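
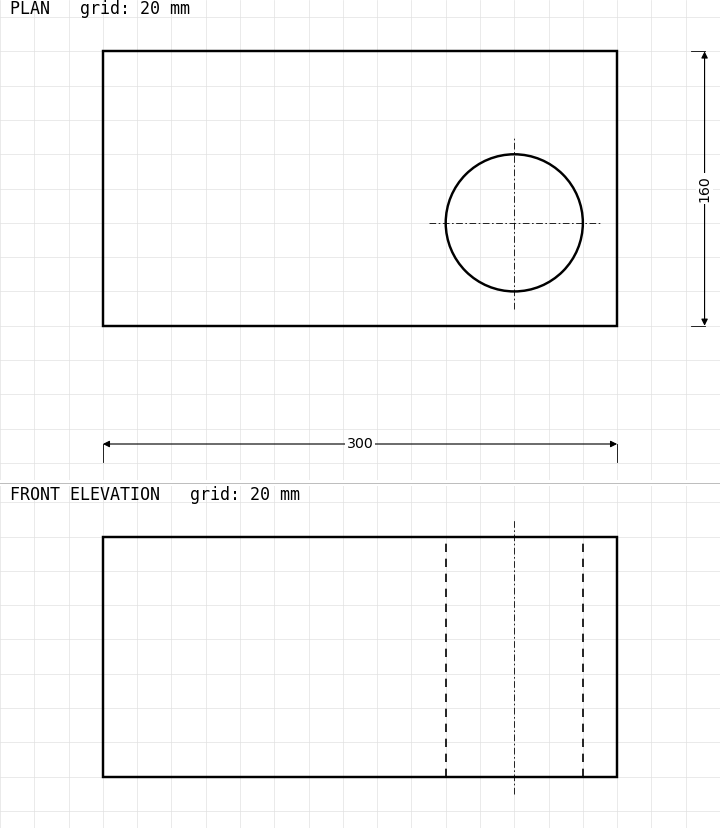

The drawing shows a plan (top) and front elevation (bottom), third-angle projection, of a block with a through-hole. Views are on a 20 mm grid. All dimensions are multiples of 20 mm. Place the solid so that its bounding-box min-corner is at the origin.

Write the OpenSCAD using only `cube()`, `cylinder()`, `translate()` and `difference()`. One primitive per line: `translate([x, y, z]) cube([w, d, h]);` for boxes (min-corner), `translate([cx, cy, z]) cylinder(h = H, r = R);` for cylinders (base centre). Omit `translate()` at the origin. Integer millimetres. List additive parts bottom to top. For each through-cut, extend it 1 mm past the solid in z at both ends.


difference() {
  cube([300, 160, 140]);
  translate([240, 60, -1]) cylinder(h = 142, r = 40);
}


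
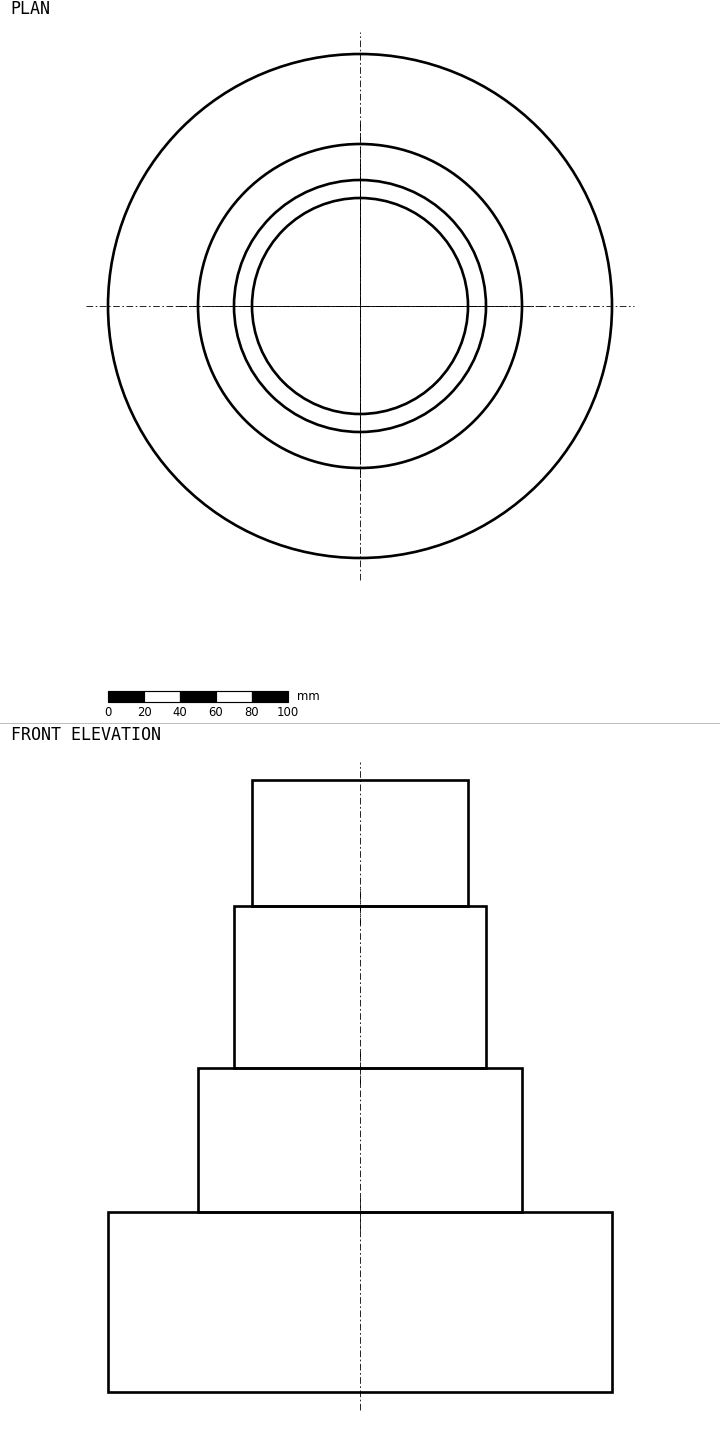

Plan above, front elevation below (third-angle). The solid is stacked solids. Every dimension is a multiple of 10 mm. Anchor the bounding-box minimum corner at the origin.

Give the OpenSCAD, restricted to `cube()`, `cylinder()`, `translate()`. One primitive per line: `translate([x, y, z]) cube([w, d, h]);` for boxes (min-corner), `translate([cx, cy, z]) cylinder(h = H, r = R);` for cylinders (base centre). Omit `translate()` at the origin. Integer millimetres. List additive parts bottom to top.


translate([140, 140, 0]) cylinder(h = 100, r = 140);
translate([140, 140, 100]) cylinder(h = 80, r = 90);
translate([140, 140, 180]) cylinder(h = 90, r = 70);
translate([140, 140, 270]) cylinder(h = 70, r = 60);


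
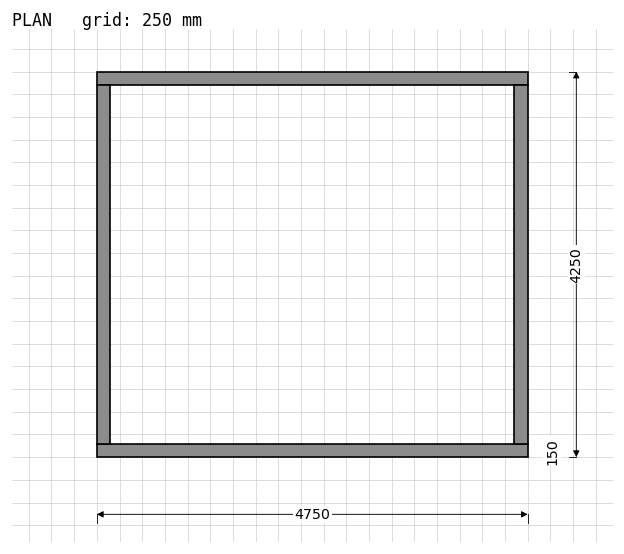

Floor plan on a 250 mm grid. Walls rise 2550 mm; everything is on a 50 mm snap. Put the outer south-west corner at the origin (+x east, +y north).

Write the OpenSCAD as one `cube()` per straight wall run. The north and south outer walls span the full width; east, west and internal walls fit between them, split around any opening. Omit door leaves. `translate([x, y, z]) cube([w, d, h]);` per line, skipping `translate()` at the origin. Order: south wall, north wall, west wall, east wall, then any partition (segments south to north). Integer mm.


cube([4750, 150, 2550]);
translate([0, 4100, 0]) cube([4750, 150, 2550]);
translate([0, 150, 0]) cube([150, 3950, 2550]);
translate([4600, 150, 0]) cube([150, 3950, 2550]);


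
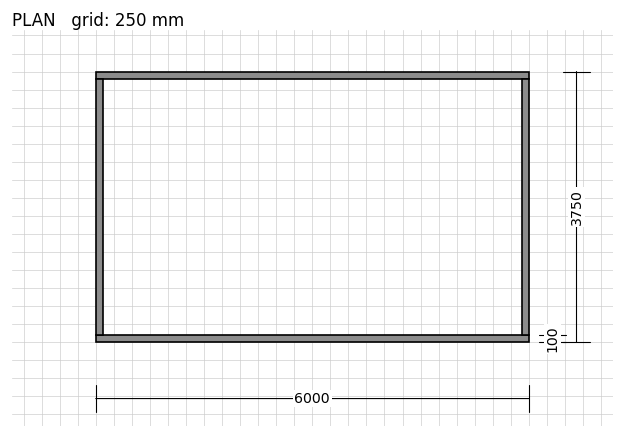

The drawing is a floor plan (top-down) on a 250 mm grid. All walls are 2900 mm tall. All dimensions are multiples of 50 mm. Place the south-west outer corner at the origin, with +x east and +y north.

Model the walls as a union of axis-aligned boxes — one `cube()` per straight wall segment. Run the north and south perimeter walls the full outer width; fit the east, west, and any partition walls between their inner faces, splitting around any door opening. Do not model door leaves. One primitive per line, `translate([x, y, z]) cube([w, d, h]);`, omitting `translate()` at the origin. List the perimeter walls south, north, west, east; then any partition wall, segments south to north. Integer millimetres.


cube([6000, 100, 2900]);
translate([0, 3650, 0]) cube([6000, 100, 2900]);
translate([0, 100, 0]) cube([100, 3550, 2900]);
translate([5900, 100, 0]) cube([100, 3550, 2900]);


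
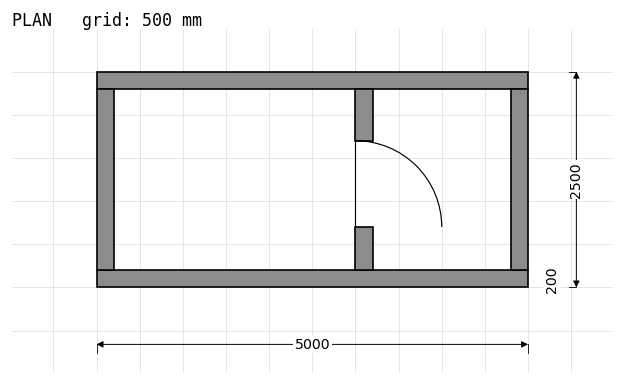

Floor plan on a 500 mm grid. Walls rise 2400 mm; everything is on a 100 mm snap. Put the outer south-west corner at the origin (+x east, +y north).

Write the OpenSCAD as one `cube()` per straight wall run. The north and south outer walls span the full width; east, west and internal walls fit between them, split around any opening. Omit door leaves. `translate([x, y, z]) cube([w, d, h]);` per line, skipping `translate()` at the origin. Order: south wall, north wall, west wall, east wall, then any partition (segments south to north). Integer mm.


cube([5000, 200, 2400]);
translate([0, 2300, 0]) cube([5000, 200, 2400]);
translate([0, 200, 0]) cube([200, 2100, 2400]);
translate([4800, 200, 0]) cube([200, 2100, 2400]);
translate([3000, 200, 0]) cube([200, 500, 2400]);
translate([3000, 1700, 0]) cube([200, 600, 2400]);


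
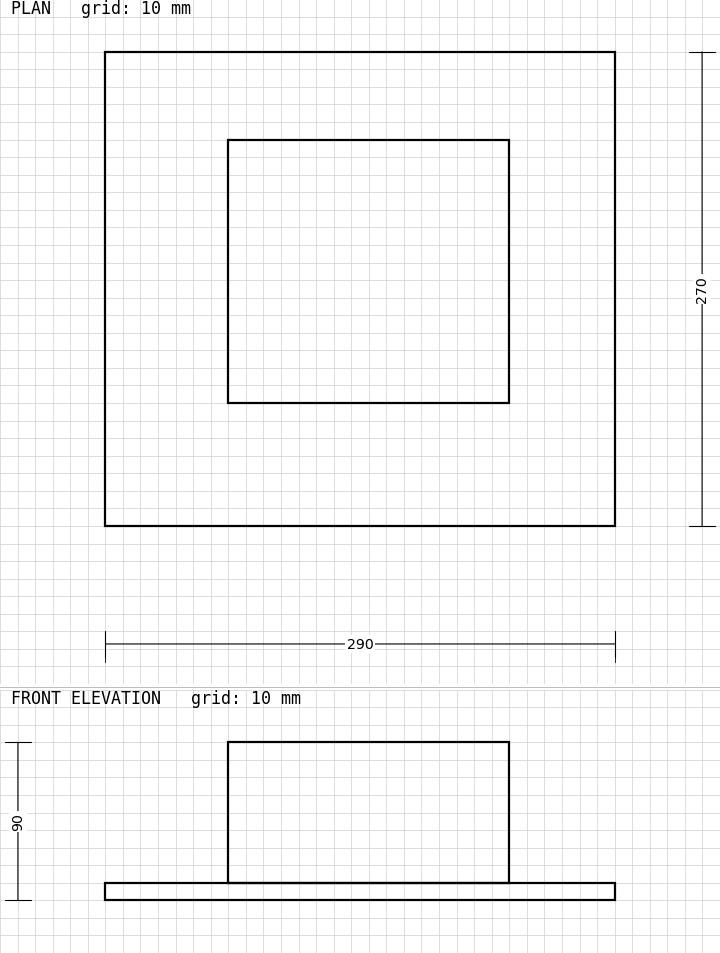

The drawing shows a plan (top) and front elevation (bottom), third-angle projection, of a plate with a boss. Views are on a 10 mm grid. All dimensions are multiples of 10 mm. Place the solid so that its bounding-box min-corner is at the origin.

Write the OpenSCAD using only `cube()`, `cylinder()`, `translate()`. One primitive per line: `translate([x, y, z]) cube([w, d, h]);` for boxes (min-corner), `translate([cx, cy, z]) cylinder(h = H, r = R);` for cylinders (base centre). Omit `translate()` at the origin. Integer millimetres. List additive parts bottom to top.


cube([290, 270, 10]);
translate([70, 70, 10]) cube([160, 150, 80]);


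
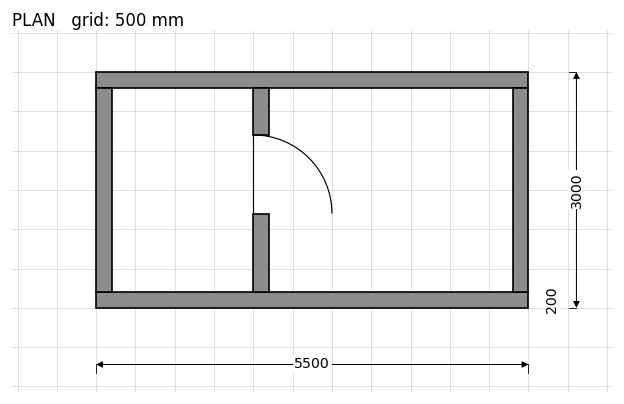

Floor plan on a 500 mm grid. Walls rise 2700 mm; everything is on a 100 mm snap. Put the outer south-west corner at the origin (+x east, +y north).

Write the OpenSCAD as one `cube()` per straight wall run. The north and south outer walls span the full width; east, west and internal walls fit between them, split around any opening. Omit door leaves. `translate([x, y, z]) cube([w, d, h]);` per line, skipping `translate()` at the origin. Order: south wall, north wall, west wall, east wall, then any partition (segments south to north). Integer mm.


cube([5500, 200, 2700]);
translate([0, 2800, 0]) cube([5500, 200, 2700]);
translate([0, 200, 0]) cube([200, 2600, 2700]);
translate([5300, 200, 0]) cube([200, 2600, 2700]);
translate([2000, 200, 0]) cube([200, 1000, 2700]);
translate([2000, 2200, 0]) cube([200, 600, 2700]);


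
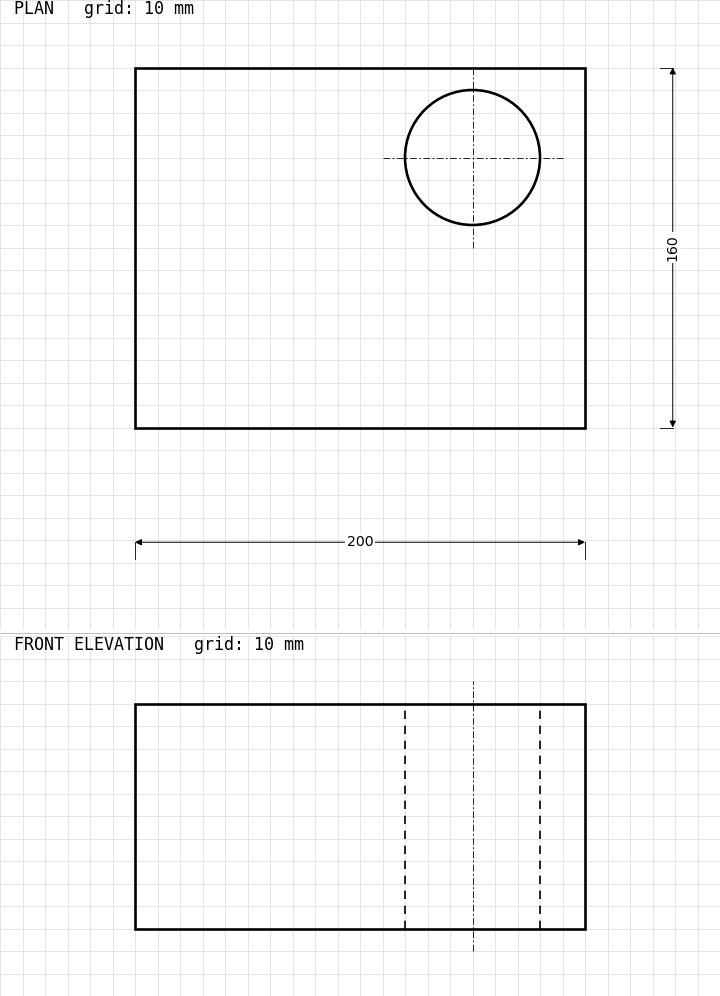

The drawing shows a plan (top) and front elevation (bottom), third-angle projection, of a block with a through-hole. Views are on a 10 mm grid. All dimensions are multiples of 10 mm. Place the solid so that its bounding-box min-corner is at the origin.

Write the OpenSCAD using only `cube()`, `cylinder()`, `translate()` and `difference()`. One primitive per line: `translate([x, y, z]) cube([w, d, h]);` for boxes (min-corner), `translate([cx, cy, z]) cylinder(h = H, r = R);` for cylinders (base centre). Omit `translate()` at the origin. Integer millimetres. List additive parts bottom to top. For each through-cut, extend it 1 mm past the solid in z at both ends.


difference() {
  cube([200, 160, 100]);
  translate([150, 120, -1]) cylinder(h = 102, r = 30);
}


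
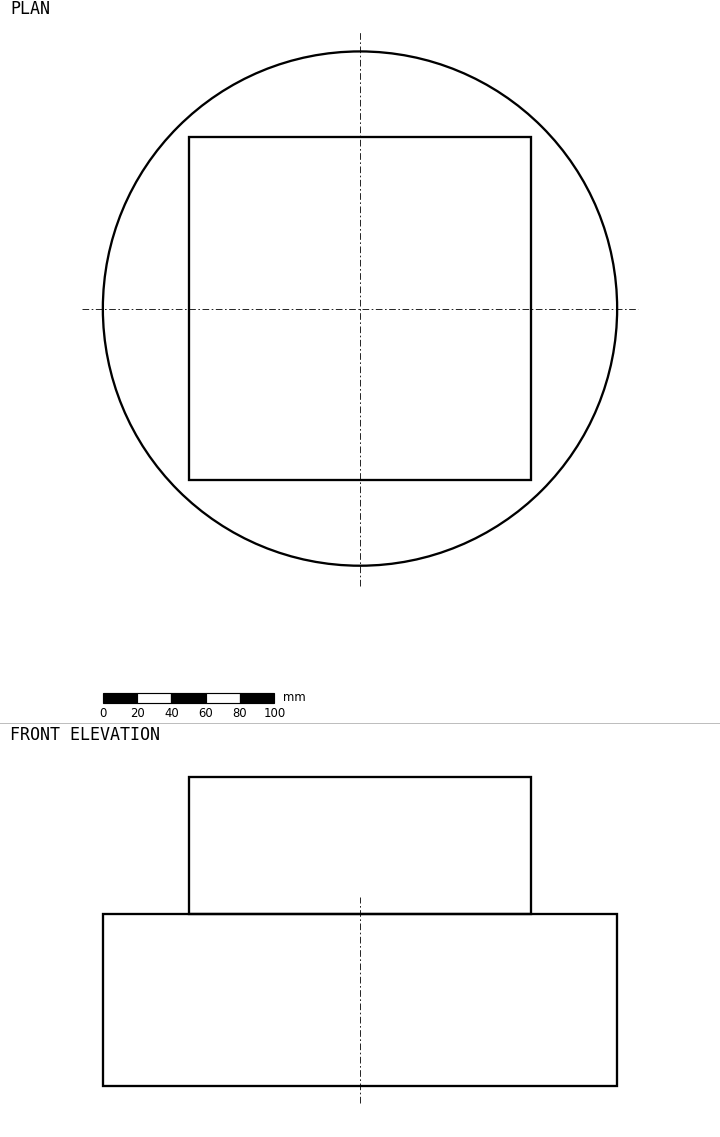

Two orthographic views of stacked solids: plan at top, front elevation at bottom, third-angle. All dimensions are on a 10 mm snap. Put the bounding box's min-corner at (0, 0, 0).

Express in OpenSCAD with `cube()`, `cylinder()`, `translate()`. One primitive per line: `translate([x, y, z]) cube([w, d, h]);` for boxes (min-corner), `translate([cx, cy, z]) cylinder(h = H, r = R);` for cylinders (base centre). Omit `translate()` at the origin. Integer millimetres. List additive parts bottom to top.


translate([150, 150, 0]) cylinder(h = 100, r = 150);
translate([50, 50, 100]) cube([200, 200, 80]);


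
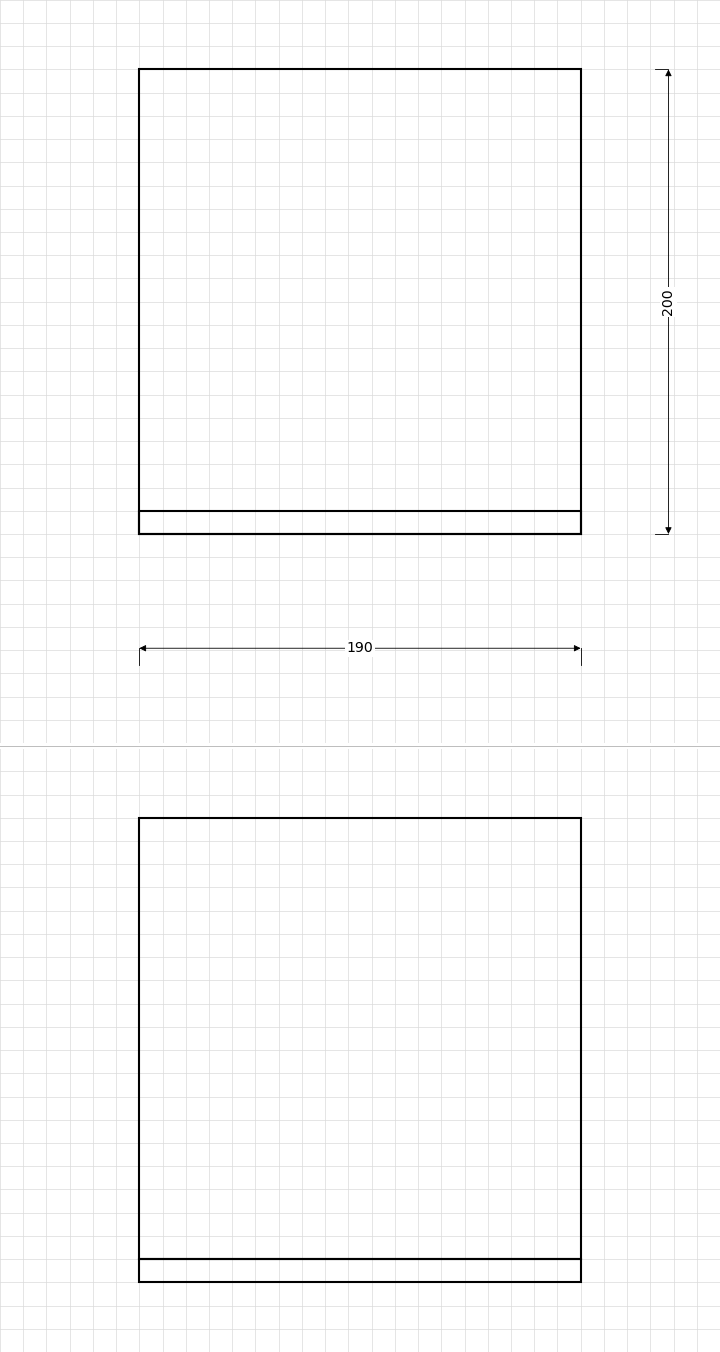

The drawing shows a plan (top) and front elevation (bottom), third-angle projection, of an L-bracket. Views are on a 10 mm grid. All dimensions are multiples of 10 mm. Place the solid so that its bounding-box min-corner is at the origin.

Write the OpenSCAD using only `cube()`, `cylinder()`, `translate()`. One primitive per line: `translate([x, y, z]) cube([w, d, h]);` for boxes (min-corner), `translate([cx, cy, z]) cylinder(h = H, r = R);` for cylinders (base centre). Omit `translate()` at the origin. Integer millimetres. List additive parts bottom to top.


cube([190, 200, 10]);
translate([0, 0, 10]) cube([190, 10, 190]);


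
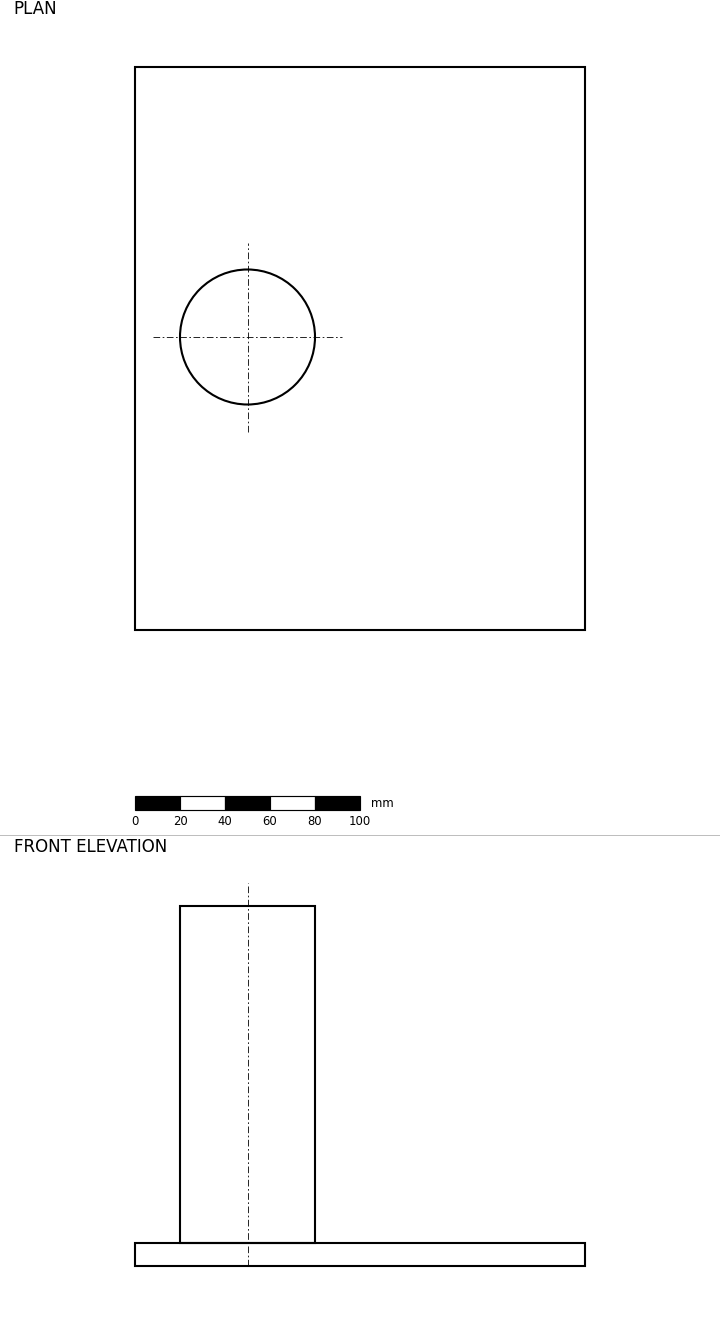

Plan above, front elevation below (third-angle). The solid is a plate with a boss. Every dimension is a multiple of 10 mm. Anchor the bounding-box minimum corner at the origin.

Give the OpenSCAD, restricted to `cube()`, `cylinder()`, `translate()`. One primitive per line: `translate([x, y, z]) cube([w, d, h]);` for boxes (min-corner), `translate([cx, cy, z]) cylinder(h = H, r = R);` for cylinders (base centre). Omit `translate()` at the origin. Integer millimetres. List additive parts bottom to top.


cube([200, 250, 10]);
translate([50, 130, 10]) cylinder(h = 150, r = 30);


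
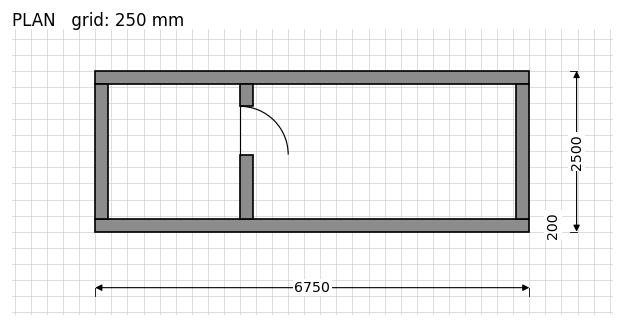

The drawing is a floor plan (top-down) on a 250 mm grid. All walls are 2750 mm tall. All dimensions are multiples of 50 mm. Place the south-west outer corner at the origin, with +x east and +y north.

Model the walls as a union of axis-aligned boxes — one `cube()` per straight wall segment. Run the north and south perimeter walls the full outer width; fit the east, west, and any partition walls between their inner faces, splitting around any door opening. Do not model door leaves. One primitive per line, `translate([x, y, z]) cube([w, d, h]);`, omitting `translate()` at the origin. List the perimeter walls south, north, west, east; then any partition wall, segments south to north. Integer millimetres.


cube([6750, 200, 2750]);
translate([0, 2300, 0]) cube([6750, 200, 2750]);
translate([0, 200, 0]) cube([200, 2100, 2750]);
translate([6550, 200, 0]) cube([200, 2100, 2750]);
translate([2250, 200, 0]) cube([200, 1000, 2750]);
translate([2250, 1950, 0]) cube([200, 350, 2750]);


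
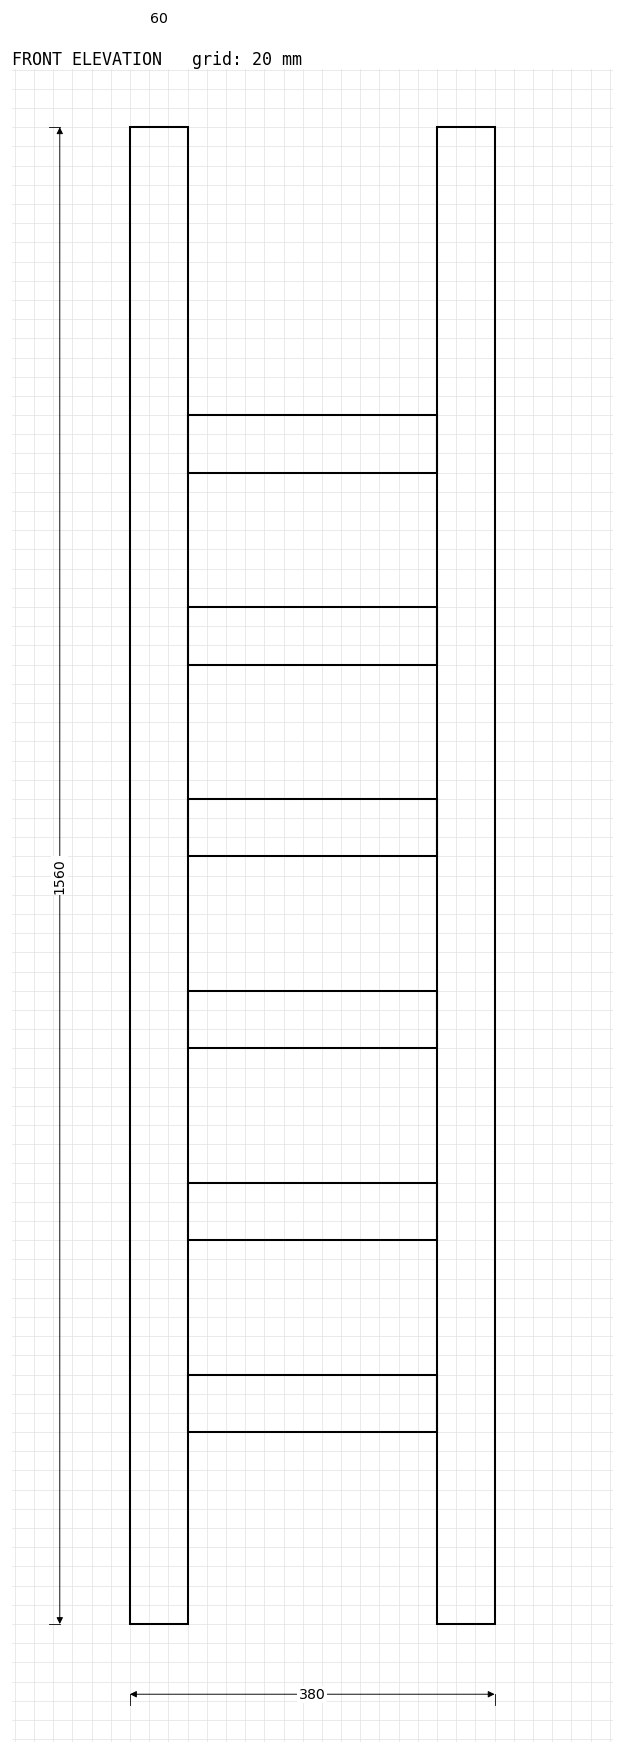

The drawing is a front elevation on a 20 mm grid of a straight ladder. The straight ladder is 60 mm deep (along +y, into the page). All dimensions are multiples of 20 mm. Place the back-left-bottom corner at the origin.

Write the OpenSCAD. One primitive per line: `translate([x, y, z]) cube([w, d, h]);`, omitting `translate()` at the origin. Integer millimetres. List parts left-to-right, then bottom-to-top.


cube([60, 60, 1560]);
translate([60, 0, 200]) cube([260, 60, 60]);
translate([60, 0, 400]) cube([260, 60, 60]);
translate([60, 0, 600]) cube([260, 60, 60]);
translate([60, 0, 800]) cube([260, 60, 60]);
translate([60, 0, 1000]) cube([260, 60, 60]);
translate([60, 0, 1200]) cube([260, 60, 60]);
translate([320, 0, 0]) cube([60, 60, 1560]);


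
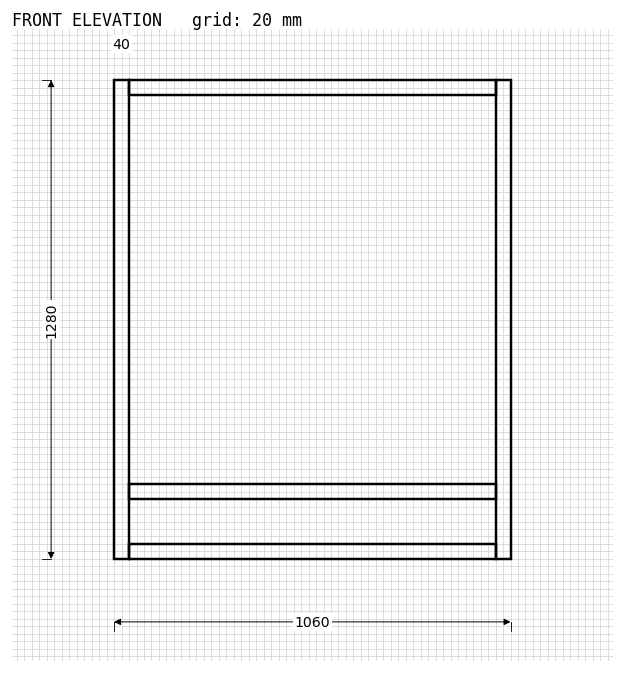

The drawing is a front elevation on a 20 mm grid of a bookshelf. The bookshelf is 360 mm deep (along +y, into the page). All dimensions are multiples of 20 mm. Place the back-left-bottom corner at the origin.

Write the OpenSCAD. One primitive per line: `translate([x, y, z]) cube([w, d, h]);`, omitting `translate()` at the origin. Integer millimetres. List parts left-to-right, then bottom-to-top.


cube([40, 360, 1280]);
translate([40, 0, 0]) cube([980, 360, 40]);
translate([40, 0, 160]) cube([980, 360, 40]);
translate([40, 0, 1240]) cube([980, 360, 40]);
translate([1020, 0, 0]) cube([40, 360, 1280]);


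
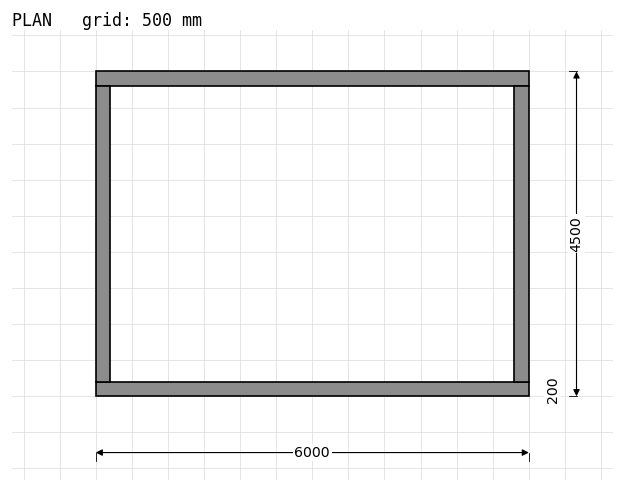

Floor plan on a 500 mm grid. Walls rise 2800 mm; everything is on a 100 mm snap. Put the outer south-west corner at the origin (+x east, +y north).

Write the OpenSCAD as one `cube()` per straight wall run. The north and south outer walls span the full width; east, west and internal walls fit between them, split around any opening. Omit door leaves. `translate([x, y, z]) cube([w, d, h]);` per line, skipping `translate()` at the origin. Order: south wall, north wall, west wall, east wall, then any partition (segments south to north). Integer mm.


cube([6000, 200, 2800]);
translate([0, 4300, 0]) cube([6000, 200, 2800]);
translate([0, 200, 0]) cube([200, 4100, 2800]);
translate([5800, 200, 0]) cube([200, 4100, 2800]);


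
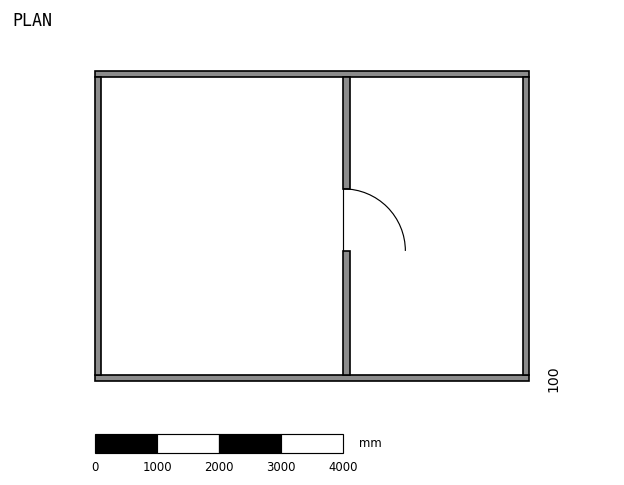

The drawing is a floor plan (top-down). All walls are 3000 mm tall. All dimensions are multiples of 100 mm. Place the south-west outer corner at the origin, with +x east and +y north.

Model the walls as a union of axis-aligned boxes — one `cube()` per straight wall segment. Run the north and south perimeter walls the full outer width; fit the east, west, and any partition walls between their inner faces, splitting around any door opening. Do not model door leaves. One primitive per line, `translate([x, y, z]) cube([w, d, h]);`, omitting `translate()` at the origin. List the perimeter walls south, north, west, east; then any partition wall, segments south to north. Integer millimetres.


cube([7000, 100, 3000]);
translate([0, 4900, 0]) cube([7000, 100, 3000]);
translate([0, 100, 0]) cube([100, 4800, 3000]);
translate([6900, 100, 0]) cube([100, 4800, 3000]);
translate([4000, 100, 0]) cube([100, 2000, 3000]);
translate([4000, 3100, 0]) cube([100, 1800, 3000]);


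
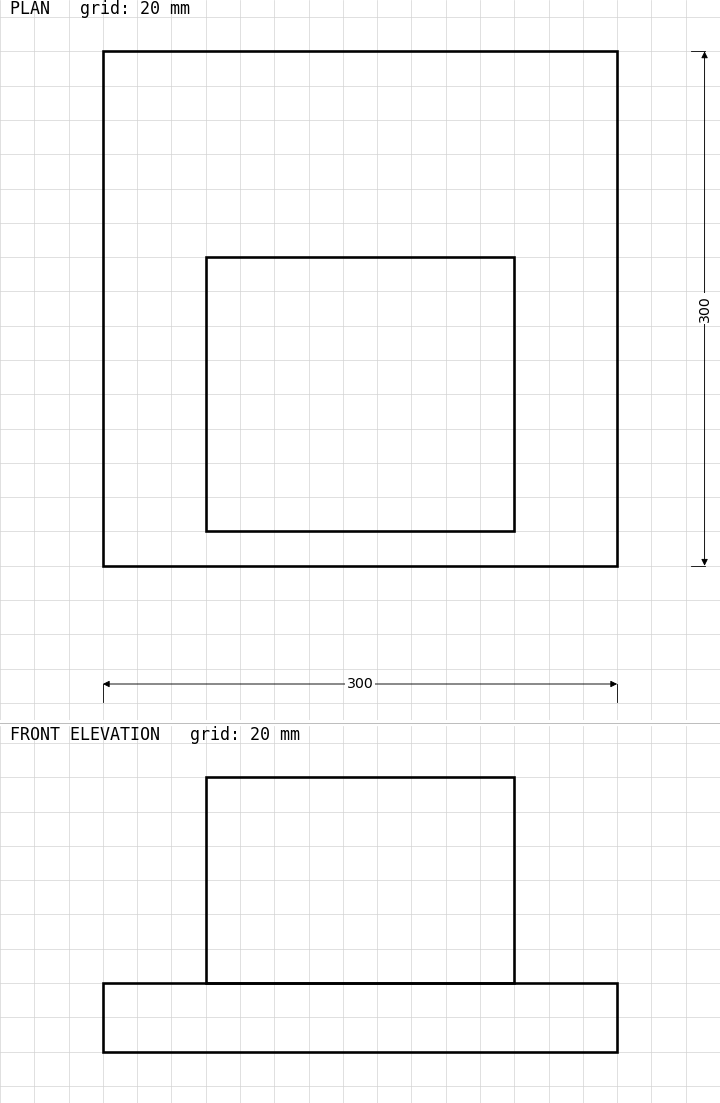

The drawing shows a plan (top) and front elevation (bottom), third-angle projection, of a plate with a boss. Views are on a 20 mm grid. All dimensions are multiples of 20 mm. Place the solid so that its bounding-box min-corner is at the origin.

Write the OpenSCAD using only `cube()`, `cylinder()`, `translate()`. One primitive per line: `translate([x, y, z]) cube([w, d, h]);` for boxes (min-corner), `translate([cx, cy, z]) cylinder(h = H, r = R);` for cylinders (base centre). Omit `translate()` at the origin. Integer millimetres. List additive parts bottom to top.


cube([300, 300, 40]);
translate([60, 20, 40]) cube([180, 160, 120]);


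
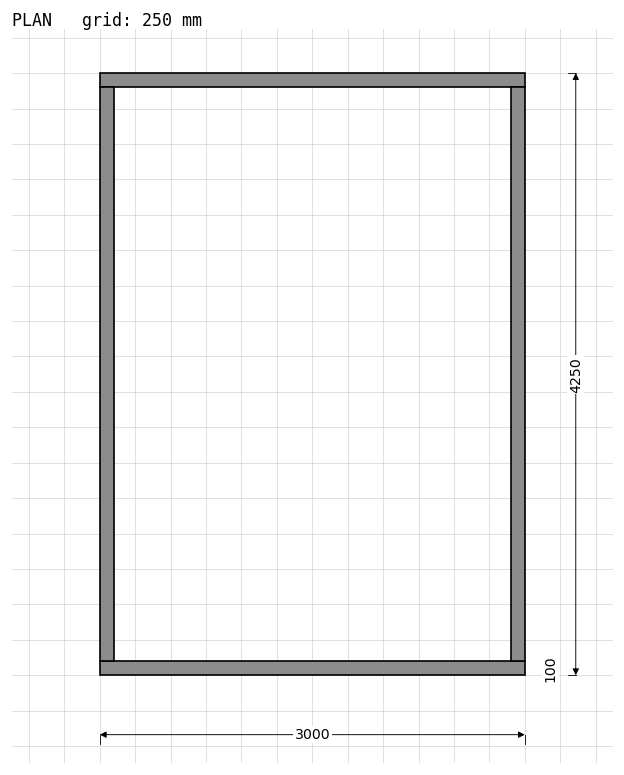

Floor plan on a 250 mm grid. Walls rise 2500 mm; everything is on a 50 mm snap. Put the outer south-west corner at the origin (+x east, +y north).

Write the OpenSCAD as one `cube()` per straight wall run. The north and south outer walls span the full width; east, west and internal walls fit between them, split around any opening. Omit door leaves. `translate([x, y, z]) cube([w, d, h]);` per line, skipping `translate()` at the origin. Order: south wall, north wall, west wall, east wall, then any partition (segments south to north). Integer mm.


cube([3000, 100, 2500]);
translate([0, 4150, 0]) cube([3000, 100, 2500]);
translate([0, 100, 0]) cube([100, 4050, 2500]);
translate([2900, 100, 0]) cube([100, 4050, 2500]);


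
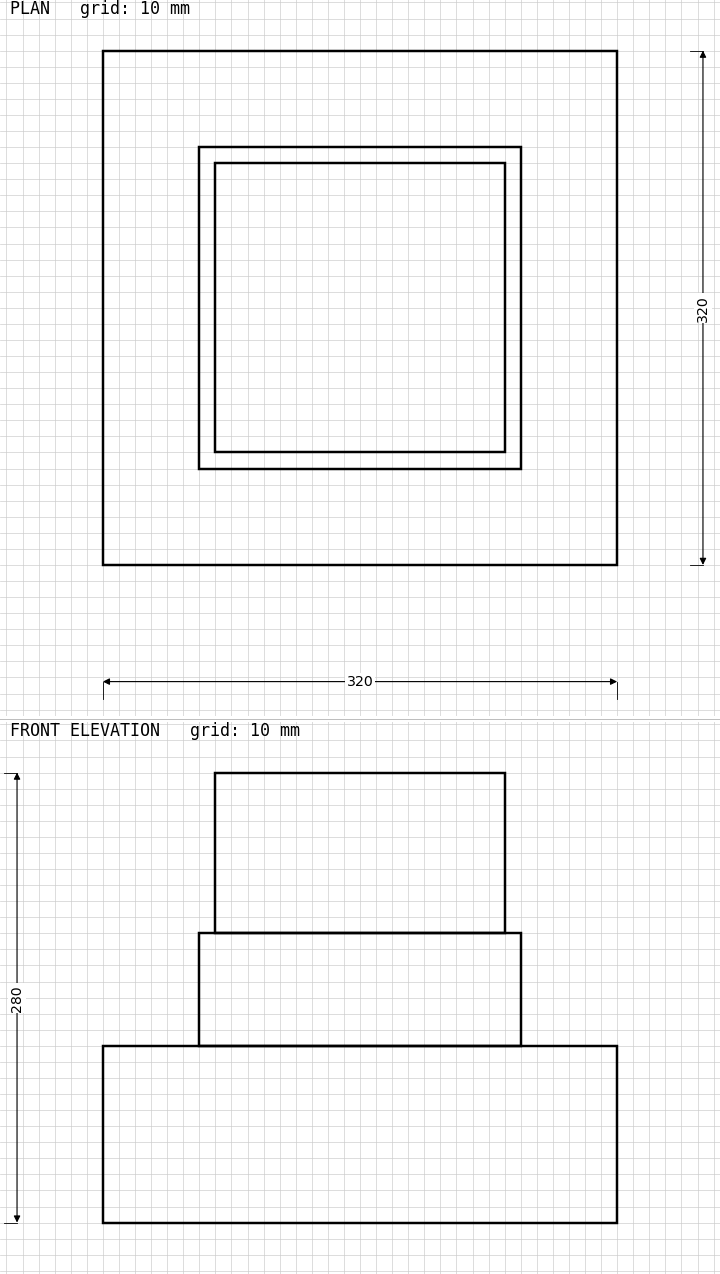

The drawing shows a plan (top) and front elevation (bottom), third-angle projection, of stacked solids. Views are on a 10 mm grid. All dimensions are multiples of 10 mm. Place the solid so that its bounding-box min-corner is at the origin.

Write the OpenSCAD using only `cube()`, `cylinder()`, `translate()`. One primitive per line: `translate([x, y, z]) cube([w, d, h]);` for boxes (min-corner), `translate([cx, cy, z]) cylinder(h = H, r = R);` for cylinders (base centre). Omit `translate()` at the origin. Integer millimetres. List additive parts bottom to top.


cube([320, 320, 110]);
translate([60, 60, 110]) cube([200, 200, 70]);
translate([70, 70, 180]) cube([180, 180, 100]);


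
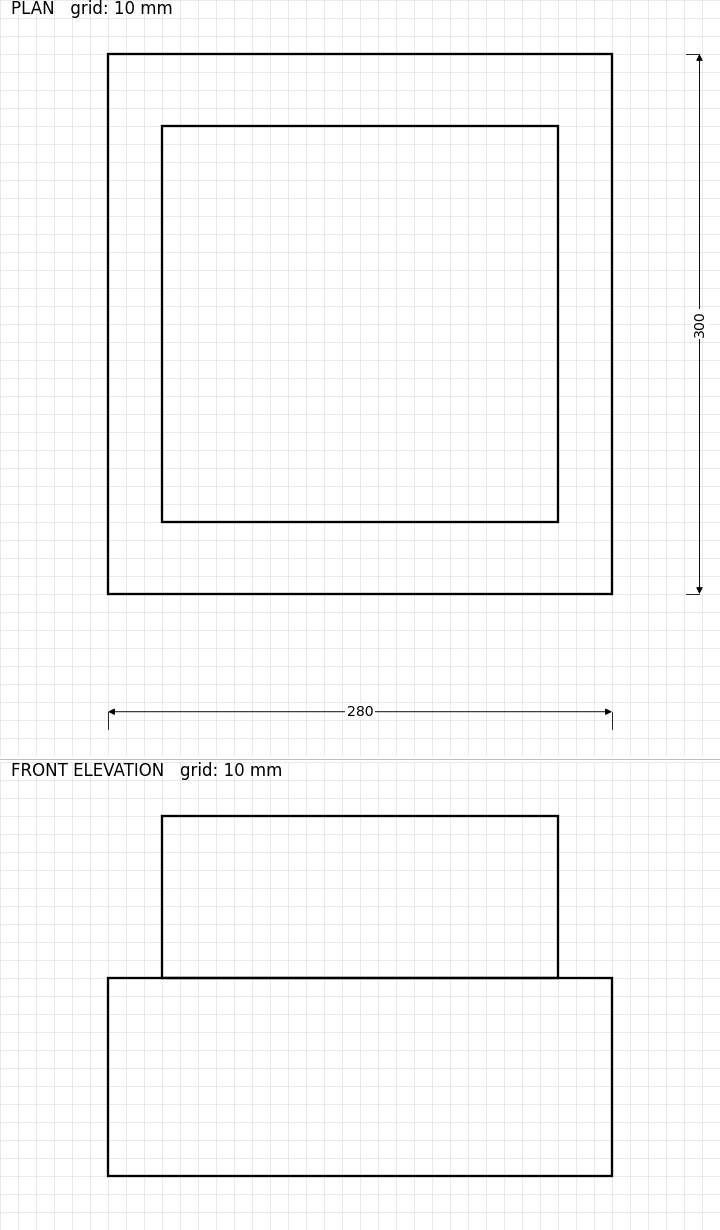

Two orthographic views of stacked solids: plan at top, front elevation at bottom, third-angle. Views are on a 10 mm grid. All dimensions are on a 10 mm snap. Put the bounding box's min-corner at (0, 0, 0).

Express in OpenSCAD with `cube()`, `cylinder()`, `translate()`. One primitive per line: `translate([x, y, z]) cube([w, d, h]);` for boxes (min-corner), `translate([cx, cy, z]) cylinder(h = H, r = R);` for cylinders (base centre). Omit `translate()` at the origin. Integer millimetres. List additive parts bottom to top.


cube([280, 300, 110]);
translate([30, 40, 110]) cube([220, 220, 90]);


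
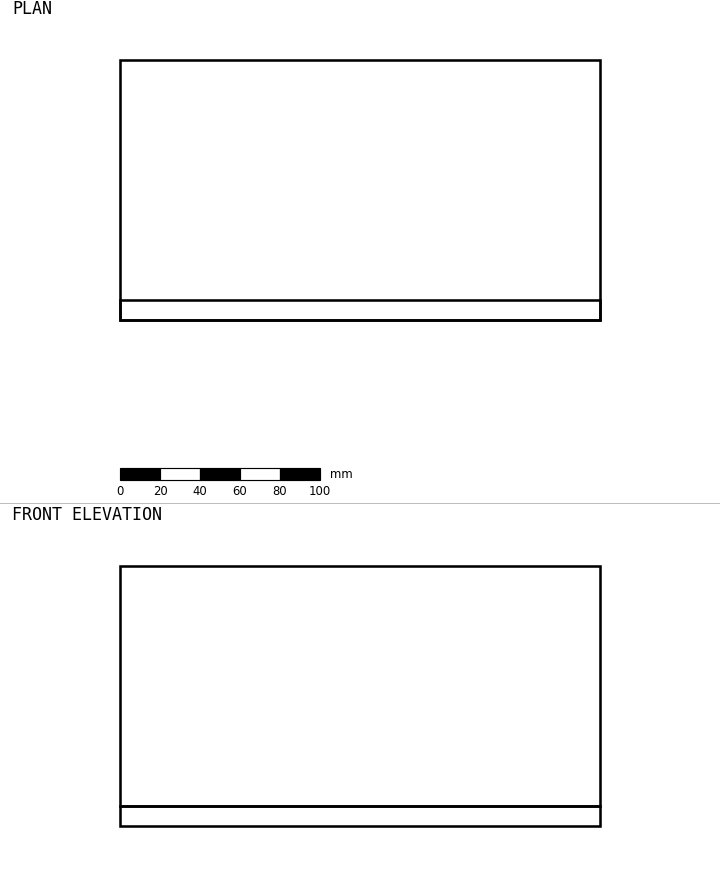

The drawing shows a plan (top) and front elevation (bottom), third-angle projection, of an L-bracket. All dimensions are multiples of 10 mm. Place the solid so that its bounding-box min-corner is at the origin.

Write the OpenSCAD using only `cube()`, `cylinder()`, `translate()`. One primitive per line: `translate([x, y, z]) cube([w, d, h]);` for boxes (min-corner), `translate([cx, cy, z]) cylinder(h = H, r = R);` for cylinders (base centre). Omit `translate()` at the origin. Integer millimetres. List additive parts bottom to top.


cube([240, 130, 10]);
translate([0, 0, 10]) cube([240, 10, 120]);


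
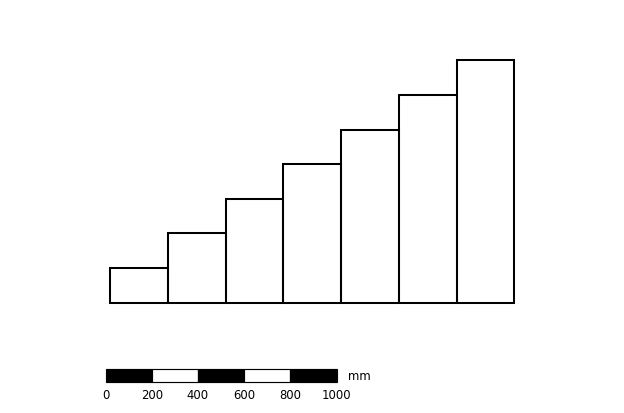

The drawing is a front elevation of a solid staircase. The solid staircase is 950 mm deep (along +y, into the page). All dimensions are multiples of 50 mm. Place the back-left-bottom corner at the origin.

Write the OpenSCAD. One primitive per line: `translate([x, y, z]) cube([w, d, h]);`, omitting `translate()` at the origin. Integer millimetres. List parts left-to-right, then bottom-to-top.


cube([250, 950, 150]);
translate([250, 0, 0]) cube([250, 950, 300]);
translate([500, 0, 0]) cube([250, 950, 450]);
translate([750, 0, 0]) cube([250, 950, 600]);
translate([1000, 0, 0]) cube([250, 950, 750]);
translate([1250, 0, 0]) cube([250, 950, 900]);
translate([1500, 0, 0]) cube([250, 950, 1050]);


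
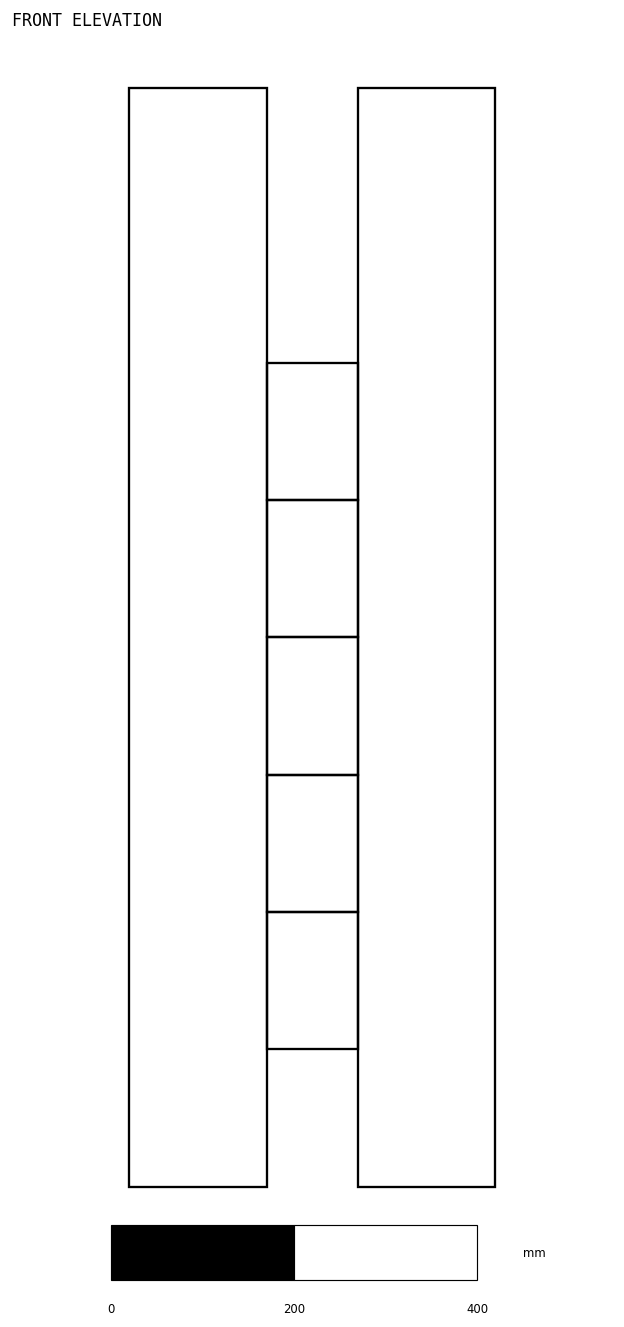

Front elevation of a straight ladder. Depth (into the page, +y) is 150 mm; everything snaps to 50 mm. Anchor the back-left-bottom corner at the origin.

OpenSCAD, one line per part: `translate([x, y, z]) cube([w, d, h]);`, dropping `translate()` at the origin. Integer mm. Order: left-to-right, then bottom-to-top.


cube([150, 150, 1200]);
translate([150, 0, 150]) cube([100, 150, 150]);
translate([150, 0, 300]) cube([100, 150, 150]);
translate([150, 0, 450]) cube([100, 150, 150]);
translate([150, 0, 600]) cube([100, 150, 150]);
translate([150, 0, 750]) cube([100, 150, 150]);
translate([250, 0, 0]) cube([150, 150, 1200]);


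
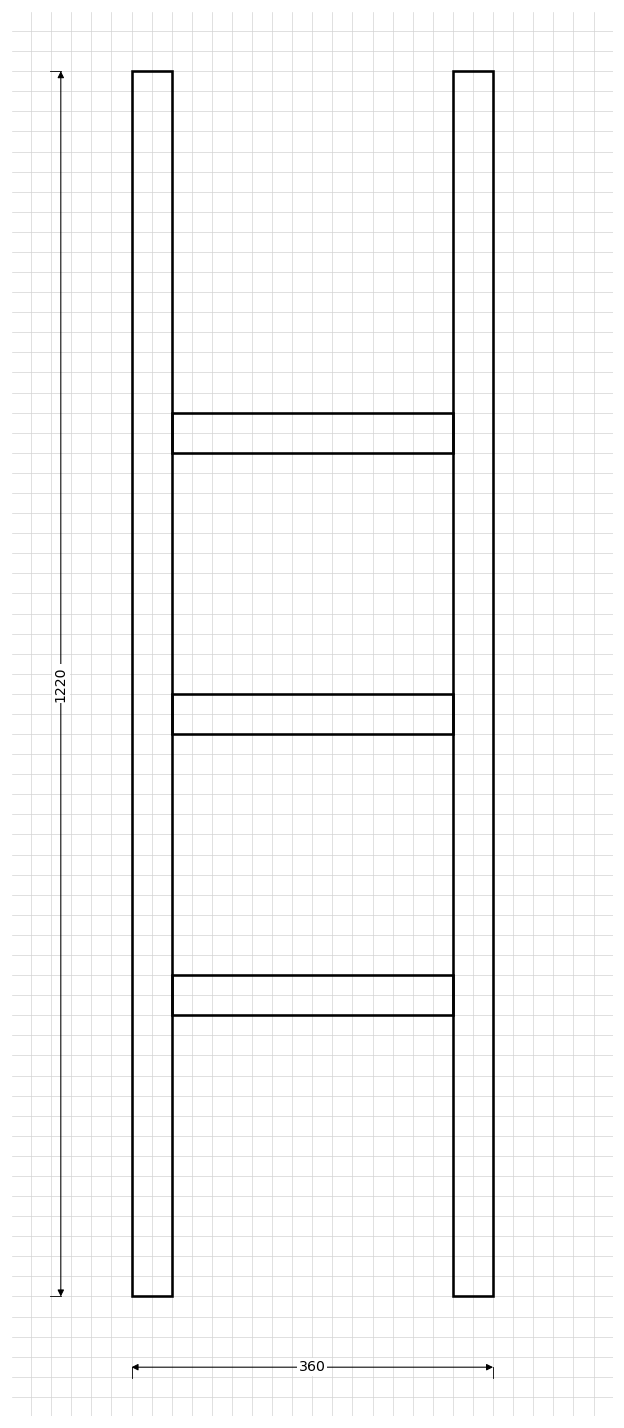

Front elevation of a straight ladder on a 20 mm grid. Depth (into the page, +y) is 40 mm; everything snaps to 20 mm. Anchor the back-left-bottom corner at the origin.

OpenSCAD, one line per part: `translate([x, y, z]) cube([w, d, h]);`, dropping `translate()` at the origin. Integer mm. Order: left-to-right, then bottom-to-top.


cube([40, 40, 1220]);
translate([40, 0, 280]) cube([280, 40, 40]);
translate([40, 0, 560]) cube([280, 40, 40]);
translate([40, 0, 840]) cube([280, 40, 40]);
translate([320, 0, 0]) cube([40, 40, 1220]);


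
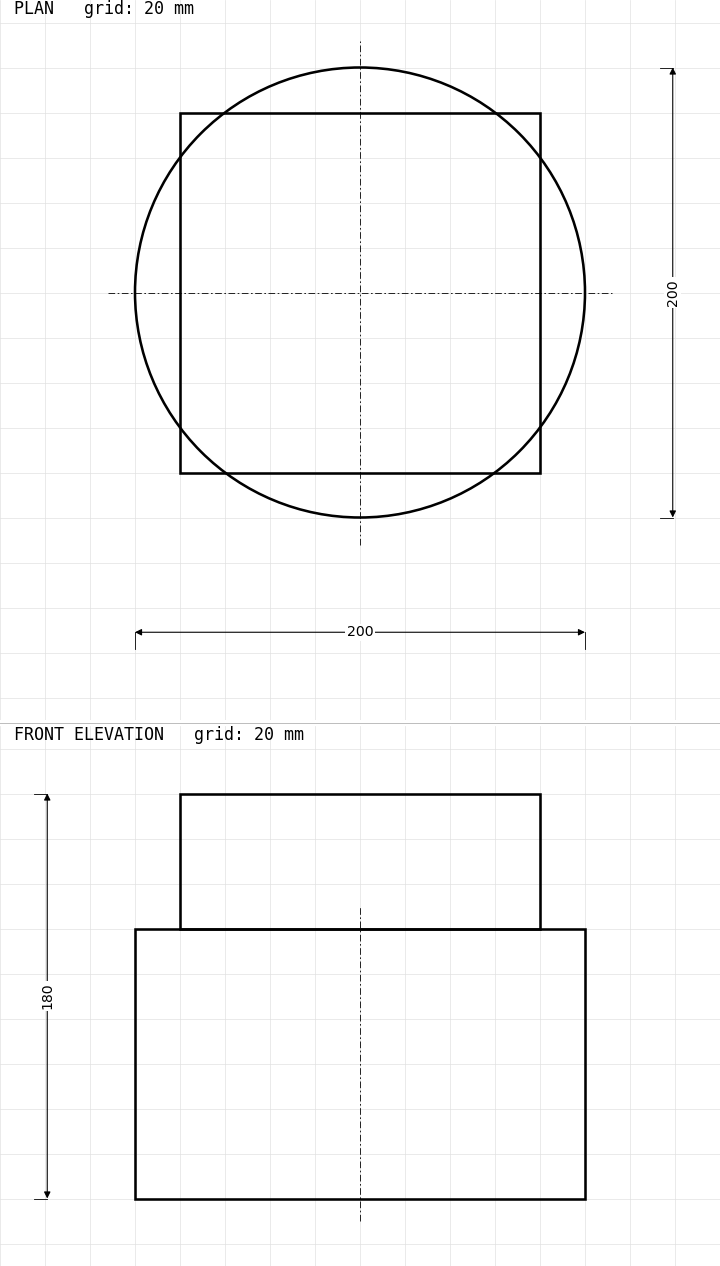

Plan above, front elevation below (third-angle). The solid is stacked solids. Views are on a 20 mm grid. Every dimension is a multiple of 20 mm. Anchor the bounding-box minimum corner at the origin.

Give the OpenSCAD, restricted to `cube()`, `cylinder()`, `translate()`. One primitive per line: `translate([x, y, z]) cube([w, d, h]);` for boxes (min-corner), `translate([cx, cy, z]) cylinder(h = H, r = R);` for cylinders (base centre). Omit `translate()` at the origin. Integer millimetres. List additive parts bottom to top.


translate([100, 100, 0]) cylinder(h = 120, r = 100);
translate([20, 20, 120]) cube([160, 160, 60]);


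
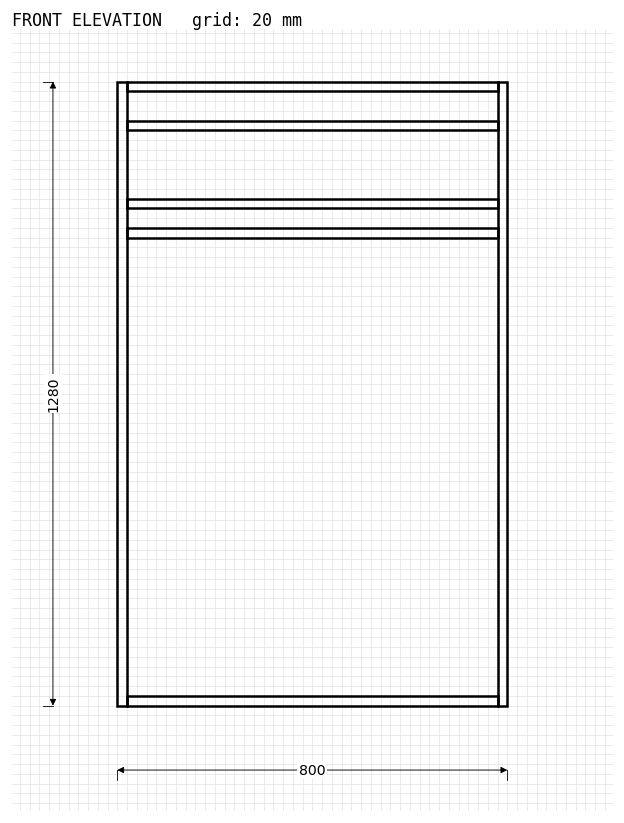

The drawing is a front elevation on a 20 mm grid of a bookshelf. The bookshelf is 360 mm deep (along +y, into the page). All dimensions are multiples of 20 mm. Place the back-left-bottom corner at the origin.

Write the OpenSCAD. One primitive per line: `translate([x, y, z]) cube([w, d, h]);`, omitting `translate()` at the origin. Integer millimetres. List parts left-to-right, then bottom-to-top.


cube([20, 360, 1280]);
translate([20, 0, 0]) cube([760, 360, 20]);
translate([20, 0, 960]) cube([760, 360, 20]);
translate([20, 0, 1020]) cube([760, 360, 20]);
translate([20, 0, 1180]) cube([760, 360, 20]);
translate([20, 0, 1260]) cube([760, 360, 20]);
translate([780, 0, 0]) cube([20, 360, 1280]);


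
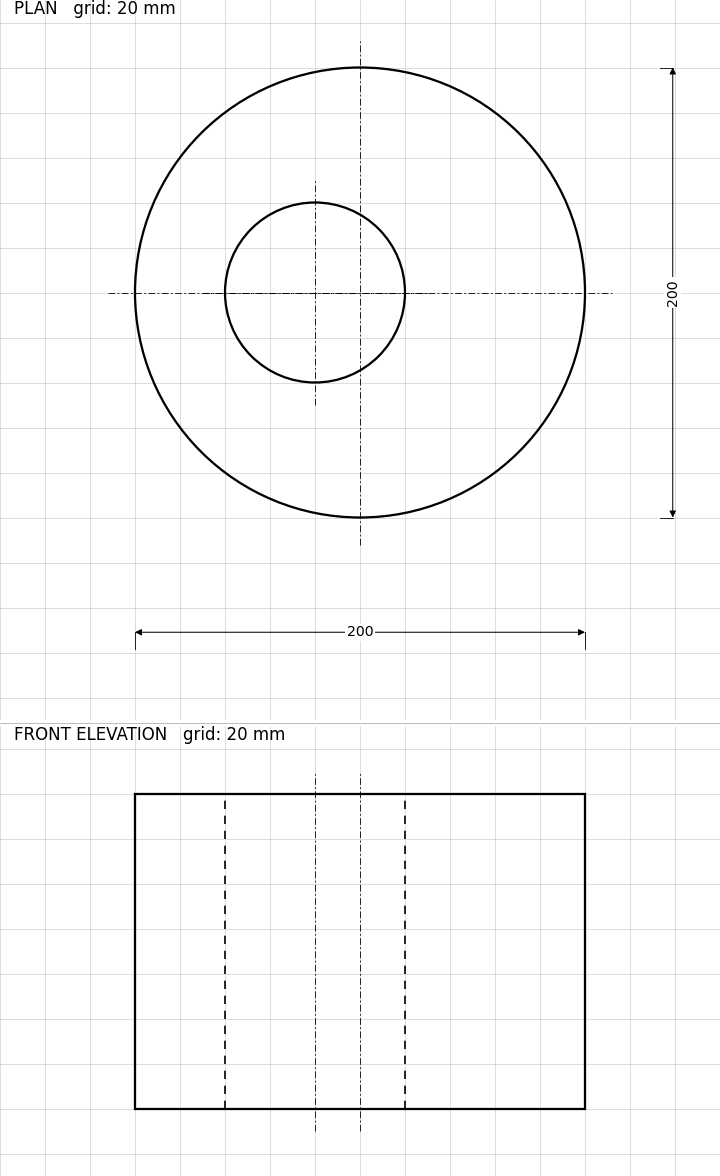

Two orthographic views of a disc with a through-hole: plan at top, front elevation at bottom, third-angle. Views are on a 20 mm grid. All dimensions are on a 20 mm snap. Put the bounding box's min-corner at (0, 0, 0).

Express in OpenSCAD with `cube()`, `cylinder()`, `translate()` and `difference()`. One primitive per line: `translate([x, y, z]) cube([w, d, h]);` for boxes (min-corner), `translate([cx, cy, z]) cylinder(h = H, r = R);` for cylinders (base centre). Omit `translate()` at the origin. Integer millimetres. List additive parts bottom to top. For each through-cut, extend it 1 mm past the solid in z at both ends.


difference() {
  translate([100, 100, 0]) cylinder(h = 140, r = 100);
  translate([80, 100, -1]) cylinder(h = 142, r = 40);
}


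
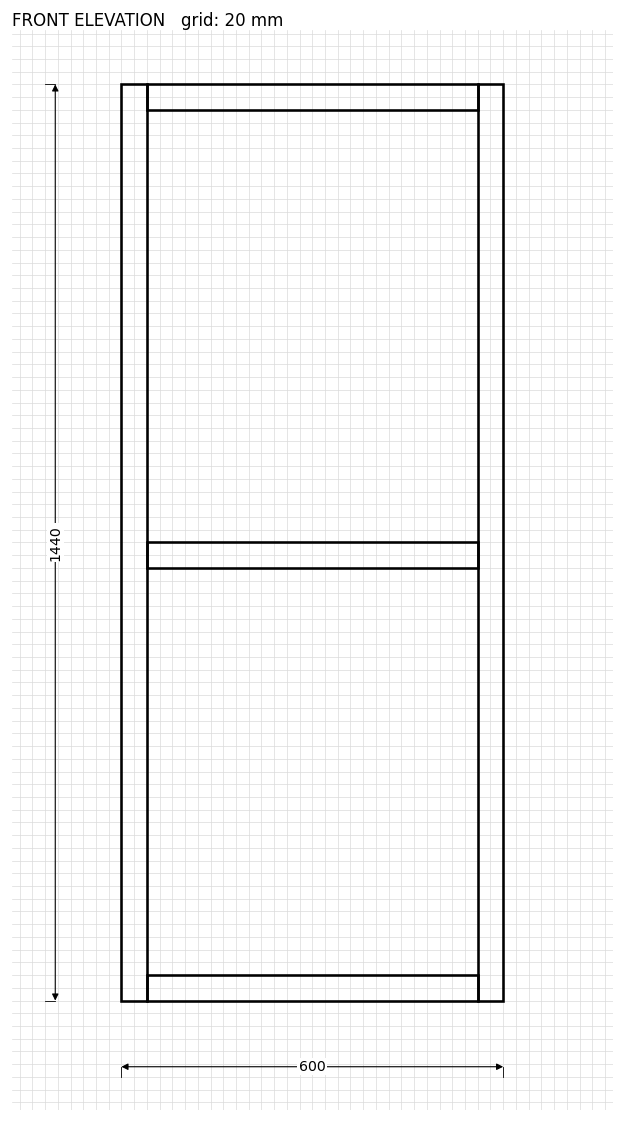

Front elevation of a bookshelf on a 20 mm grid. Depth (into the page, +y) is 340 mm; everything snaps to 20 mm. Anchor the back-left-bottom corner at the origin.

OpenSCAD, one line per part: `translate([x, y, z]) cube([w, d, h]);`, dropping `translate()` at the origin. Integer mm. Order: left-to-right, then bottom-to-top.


cube([40, 340, 1440]);
translate([40, 0, 0]) cube([520, 340, 40]);
translate([40, 0, 680]) cube([520, 340, 40]);
translate([40, 0, 1400]) cube([520, 340, 40]);
translate([560, 0, 0]) cube([40, 340, 1440]);


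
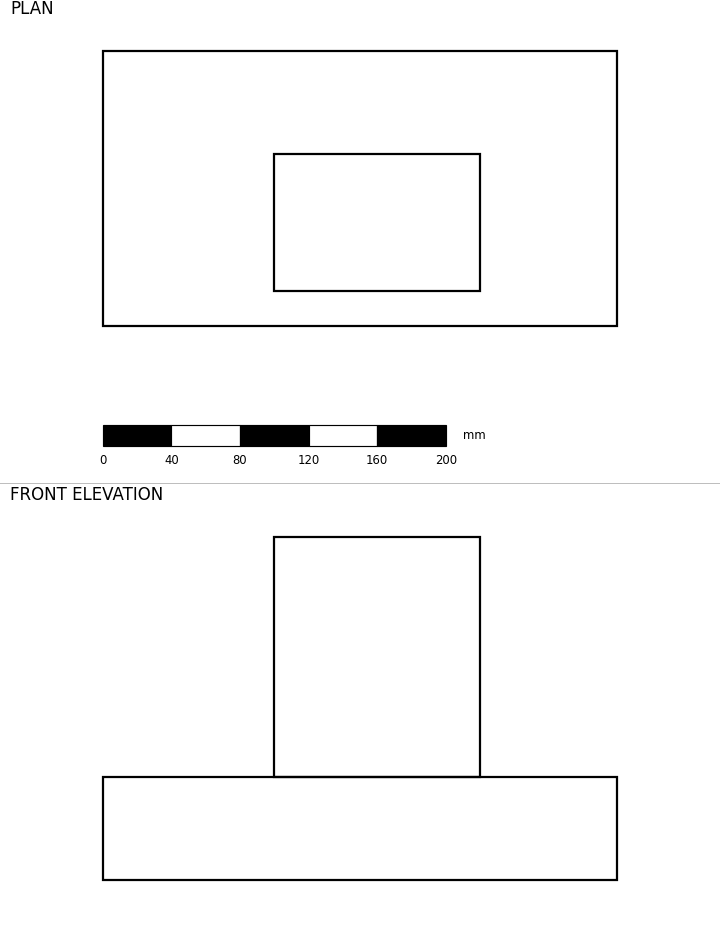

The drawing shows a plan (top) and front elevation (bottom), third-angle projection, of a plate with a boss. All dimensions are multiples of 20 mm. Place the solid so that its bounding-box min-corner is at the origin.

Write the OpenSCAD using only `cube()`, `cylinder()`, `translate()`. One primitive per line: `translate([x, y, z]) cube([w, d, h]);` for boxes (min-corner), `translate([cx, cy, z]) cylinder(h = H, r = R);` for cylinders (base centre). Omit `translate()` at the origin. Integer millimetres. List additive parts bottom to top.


cube([300, 160, 60]);
translate([100, 20, 60]) cube([120, 80, 140]);


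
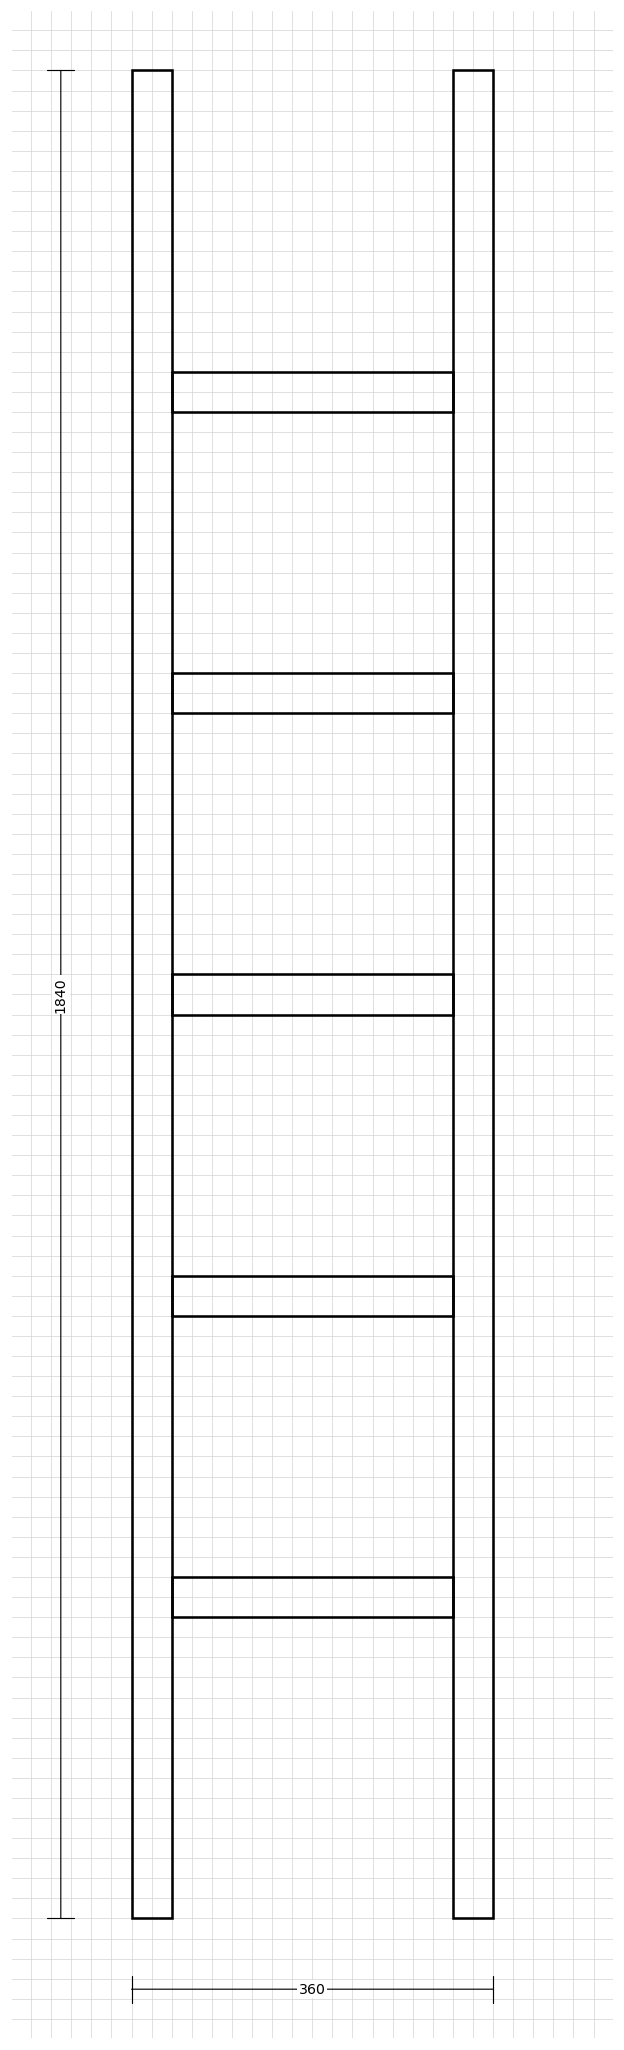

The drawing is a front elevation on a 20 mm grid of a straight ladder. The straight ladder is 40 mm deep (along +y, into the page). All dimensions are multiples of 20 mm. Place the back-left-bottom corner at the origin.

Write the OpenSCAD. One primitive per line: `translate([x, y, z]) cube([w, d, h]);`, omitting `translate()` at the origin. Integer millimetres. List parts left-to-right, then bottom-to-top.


cube([40, 40, 1840]);
translate([40, 0, 300]) cube([280, 40, 40]);
translate([40, 0, 600]) cube([280, 40, 40]);
translate([40, 0, 900]) cube([280, 40, 40]);
translate([40, 0, 1200]) cube([280, 40, 40]);
translate([40, 0, 1500]) cube([280, 40, 40]);
translate([320, 0, 0]) cube([40, 40, 1840]);


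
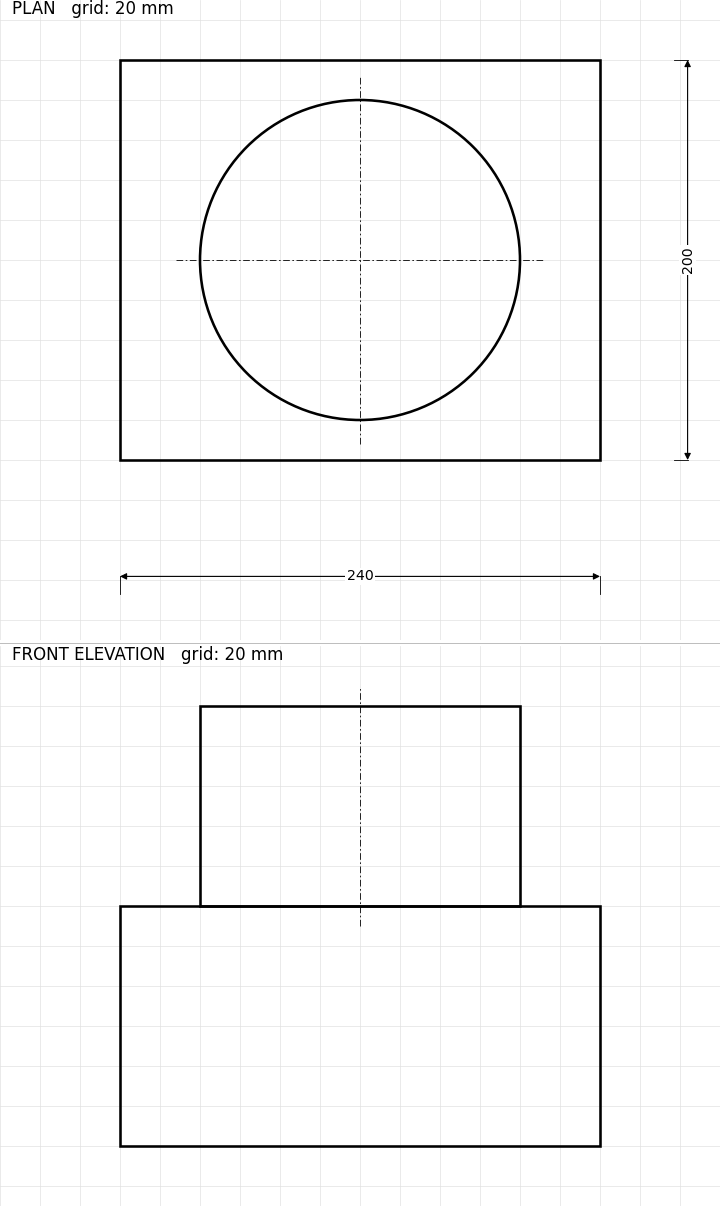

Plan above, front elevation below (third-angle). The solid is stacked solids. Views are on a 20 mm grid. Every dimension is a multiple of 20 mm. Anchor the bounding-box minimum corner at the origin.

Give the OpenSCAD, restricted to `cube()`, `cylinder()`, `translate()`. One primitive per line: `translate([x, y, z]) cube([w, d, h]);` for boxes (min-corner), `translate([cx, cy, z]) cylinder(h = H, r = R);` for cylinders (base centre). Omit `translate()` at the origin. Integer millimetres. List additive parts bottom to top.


cube([240, 200, 120]);
translate([120, 100, 120]) cylinder(h = 100, r = 80);


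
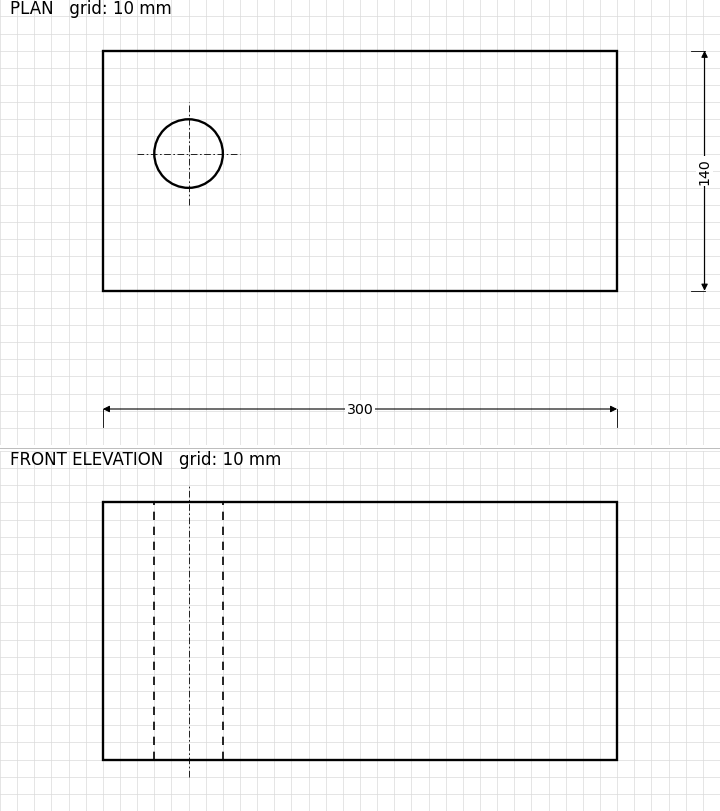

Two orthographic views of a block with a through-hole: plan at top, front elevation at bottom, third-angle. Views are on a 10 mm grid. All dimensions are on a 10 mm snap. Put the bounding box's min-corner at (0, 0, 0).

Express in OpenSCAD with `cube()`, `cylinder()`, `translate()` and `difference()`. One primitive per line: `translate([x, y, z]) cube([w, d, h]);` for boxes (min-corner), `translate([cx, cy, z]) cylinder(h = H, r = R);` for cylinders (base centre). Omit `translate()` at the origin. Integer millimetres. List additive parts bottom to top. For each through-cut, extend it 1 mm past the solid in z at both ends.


difference() {
  cube([300, 140, 150]);
  translate([50, 80, -1]) cylinder(h = 152, r = 20);
}


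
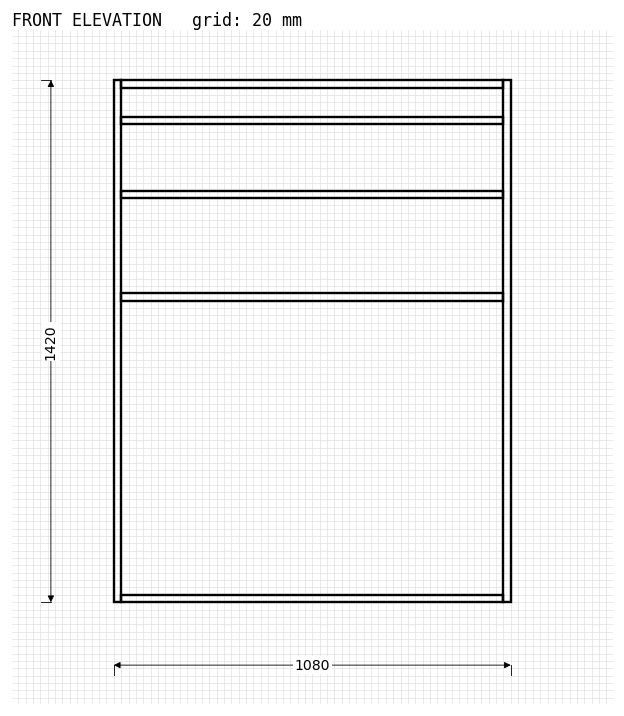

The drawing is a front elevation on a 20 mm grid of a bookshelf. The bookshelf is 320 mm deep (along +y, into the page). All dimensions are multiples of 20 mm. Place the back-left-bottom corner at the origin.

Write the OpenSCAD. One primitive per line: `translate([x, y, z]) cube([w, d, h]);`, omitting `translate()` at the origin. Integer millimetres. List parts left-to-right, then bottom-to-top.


cube([20, 320, 1420]);
translate([20, 0, 0]) cube([1040, 320, 20]);
translate([20, 0, 820]) cube([1040, 320, 20]);
translate([20, 0, 1100]) cube([1040, 320, 20]);
translate([20, 0, 1300]) cube([1040, 320, 20]);
translate([20, 0, 1400]) cube([1040, 320, 20]);
translate([1060, 0, 0]) cube([20, 320, 1420]);


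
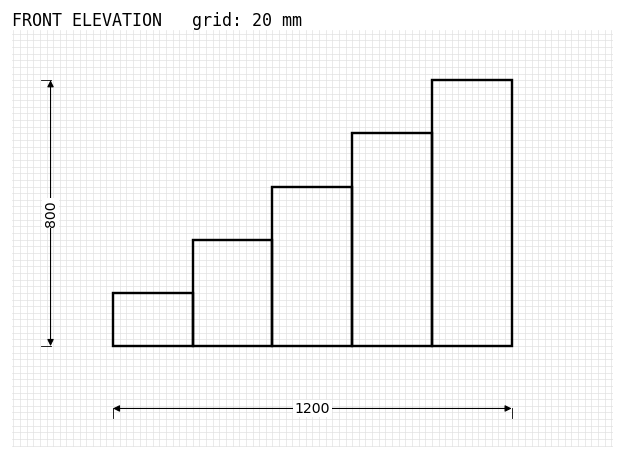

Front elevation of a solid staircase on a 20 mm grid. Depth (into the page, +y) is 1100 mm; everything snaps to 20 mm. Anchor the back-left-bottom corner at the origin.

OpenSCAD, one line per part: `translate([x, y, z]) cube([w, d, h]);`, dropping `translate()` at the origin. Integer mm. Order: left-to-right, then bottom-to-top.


cube([240, 1100, 160]);
translate([240, 0, 0]) cube([240, 1100, 320]);
translate([480, 0, 0]) cube([240, 1100, 480]);
translate([720, 0, 0]) cube([240, 1100, 640]);
translate([960, 0, 0]) cube([240, 1100, 800]);


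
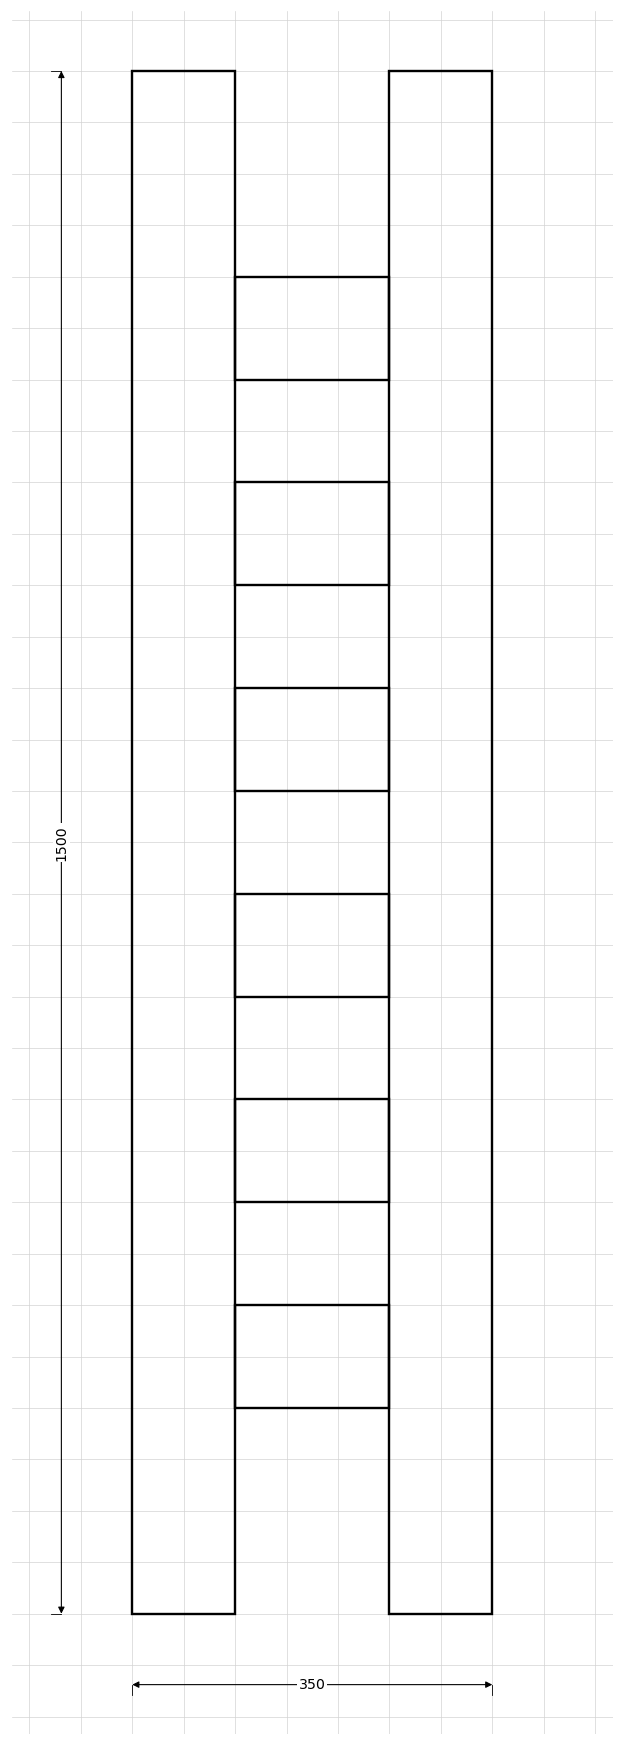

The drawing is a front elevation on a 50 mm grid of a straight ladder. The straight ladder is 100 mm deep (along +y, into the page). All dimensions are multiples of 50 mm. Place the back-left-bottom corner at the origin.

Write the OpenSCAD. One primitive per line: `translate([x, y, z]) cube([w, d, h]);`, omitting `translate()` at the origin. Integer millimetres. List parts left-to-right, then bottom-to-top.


cube([100, 100, 1500]);
translate([100, 0, 200]) cube([150, 100, 100]);
translate([100, 0, 400]) cube([150, 100, 100]);
translate([100, 0, 600]) cube([150, 100, 100]);
translate([100, 0, 800]) cube([150, 100, 100]);
translate([100, 0, 1000]) cube([150, 100, 100]);
translate([100, 0, 1200]) cube([150, 100, 100]);
translate([250, 0, 0]) cube([100, 100, 1500]);
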